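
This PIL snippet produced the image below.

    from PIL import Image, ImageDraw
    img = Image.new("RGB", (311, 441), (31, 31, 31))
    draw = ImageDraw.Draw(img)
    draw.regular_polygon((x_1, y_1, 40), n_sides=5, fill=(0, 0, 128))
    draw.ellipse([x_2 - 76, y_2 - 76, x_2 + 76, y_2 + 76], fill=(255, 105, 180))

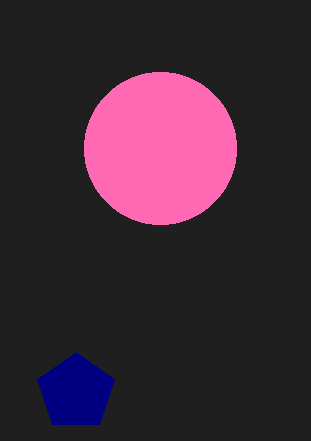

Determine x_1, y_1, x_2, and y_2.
x_1 = 76, y_1 = 392, x_2 = 160, y_2 = 148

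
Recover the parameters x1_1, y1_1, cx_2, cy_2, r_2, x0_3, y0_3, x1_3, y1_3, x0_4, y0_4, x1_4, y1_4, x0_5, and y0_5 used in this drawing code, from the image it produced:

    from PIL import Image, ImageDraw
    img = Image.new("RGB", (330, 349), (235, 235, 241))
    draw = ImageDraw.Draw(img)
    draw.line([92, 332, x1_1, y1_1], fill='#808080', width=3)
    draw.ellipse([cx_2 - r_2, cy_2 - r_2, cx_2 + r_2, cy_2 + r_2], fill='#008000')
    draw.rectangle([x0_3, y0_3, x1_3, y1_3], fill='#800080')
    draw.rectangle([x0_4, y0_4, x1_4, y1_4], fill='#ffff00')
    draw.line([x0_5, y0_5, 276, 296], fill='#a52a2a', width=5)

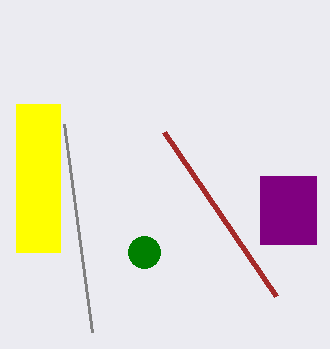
x1_1 = 64
y1_1 = 124
cx_2 = 144
cy_2 = 252
r_2 = 16
x0_3 = 260
y0_3 = 176
x1_3 = 316
y1_3 = 244
x0_4 = 16
y0_4 = 104
x1_4 = 60
y1_4 = 252
x0_5 = 164
y0_5 = 132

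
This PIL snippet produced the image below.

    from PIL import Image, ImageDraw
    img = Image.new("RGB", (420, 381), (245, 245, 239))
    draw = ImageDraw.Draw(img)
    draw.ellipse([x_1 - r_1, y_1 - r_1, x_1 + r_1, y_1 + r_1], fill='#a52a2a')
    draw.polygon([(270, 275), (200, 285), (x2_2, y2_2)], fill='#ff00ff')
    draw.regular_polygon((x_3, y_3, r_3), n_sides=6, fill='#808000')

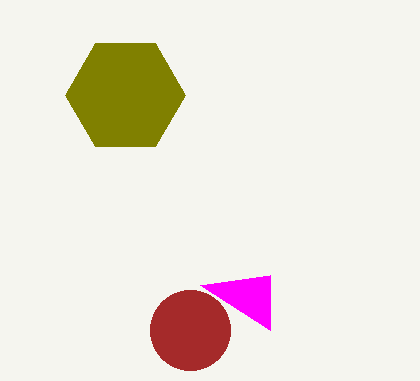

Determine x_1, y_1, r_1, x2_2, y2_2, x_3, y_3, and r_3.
x_1 = 190
y_1 = 330
r_1 = 40
x2_2 = 270
y2_2 = 330
x_3 = 125
y_3 = 95
r_3 = 60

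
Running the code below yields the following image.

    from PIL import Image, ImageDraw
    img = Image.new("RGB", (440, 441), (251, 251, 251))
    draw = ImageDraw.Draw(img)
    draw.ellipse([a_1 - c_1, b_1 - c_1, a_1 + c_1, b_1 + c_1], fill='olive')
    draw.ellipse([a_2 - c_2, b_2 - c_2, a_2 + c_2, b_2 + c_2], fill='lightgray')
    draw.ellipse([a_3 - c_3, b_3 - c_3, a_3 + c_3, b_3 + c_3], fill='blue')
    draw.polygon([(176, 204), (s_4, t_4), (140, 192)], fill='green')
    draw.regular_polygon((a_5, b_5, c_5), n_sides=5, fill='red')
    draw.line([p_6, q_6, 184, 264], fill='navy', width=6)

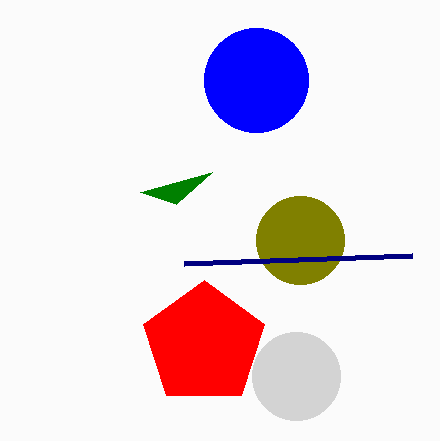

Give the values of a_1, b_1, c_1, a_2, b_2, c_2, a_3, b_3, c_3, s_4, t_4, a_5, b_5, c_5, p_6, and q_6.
a_1 = 300, b_1 = 240, c_1 = 44, a_2 = 296, b_2 = 376, c_2 = 44, a_3 = 256, b_3 = 80, c_3 = 52, s_4 = 212, t_4 = 172, a_5 = 204, b_5 = 344, c_5 = 64, p_6 = 412, q_6 = 256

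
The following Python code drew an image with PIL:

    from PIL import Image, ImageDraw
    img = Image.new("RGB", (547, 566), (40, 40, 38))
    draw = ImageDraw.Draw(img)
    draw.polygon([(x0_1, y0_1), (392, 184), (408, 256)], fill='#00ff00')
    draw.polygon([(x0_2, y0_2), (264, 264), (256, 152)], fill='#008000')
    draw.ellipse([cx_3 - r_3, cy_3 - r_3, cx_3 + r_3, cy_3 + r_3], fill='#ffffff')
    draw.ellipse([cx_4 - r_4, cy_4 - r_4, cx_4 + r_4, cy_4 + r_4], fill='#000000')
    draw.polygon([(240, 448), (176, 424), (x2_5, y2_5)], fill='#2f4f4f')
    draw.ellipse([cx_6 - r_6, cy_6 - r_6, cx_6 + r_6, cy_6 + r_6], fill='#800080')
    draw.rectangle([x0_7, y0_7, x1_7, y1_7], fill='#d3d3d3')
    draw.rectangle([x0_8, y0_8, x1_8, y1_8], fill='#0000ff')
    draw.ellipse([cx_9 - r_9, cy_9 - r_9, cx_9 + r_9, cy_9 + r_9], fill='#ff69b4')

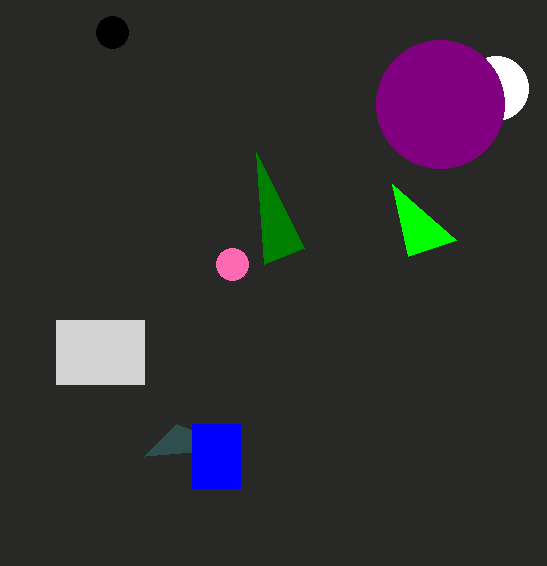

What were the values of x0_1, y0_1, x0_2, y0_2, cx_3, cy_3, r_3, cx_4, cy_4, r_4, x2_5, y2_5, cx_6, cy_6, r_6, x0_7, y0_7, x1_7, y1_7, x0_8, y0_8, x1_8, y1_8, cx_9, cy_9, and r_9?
x0_1 = 456
y0_1 = 240
x0_2 = 304
y0_2 = 248
cx_3 = 496
cy_3 = 88
r_3 = 32
cx_4 = 112
cy_4 = 32
r_4 = 16
x2_5 = 144
y2_5 = 456
cx_6 = 440
cy_6 = 104
r_6 = 64
x0_7 = 56
y0_7 = 320
x1_7 = 144
y1_7 = 384
x0_8 = 192
y0_8 = 424
x1_8 = 240
y1_8 = 488
cx_9 = 232
cy_9 = 264
r_9 = 16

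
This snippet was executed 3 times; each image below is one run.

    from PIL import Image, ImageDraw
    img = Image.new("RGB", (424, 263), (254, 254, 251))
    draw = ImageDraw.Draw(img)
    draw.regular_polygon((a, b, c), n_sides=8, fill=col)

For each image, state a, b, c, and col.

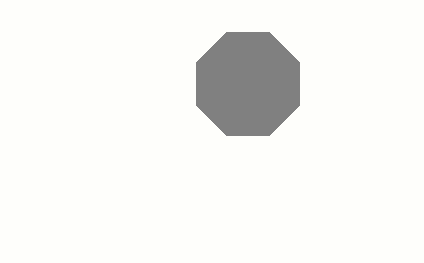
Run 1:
a = 248; b = 84; c = 56; col = 'gray'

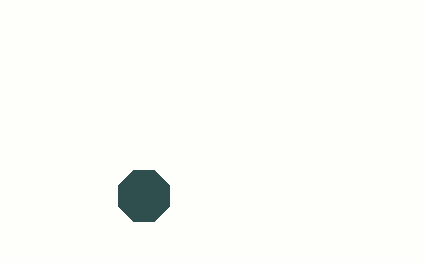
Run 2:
a = 144, b = 196, c = 28, col = 'darkslategray'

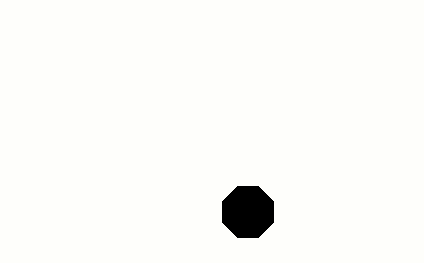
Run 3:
a = 248
b = 212
c = 28
col = 'black'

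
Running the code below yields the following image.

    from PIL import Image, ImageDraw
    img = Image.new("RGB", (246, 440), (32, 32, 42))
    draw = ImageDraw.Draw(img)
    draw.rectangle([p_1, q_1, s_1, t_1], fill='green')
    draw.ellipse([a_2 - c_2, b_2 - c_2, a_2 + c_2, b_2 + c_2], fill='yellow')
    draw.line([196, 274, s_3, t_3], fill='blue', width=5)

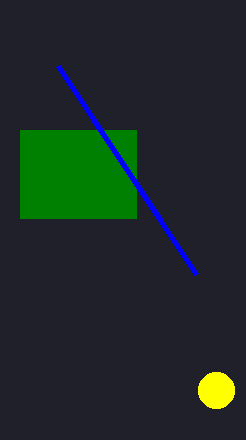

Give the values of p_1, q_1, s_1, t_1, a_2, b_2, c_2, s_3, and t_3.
p_1 = 20; q_1 = 130; s_1 = 136; t_1 = 218; a_2 = 216; b_2 = 390; c_2 = 18; s_3 = 58; t_3 = 66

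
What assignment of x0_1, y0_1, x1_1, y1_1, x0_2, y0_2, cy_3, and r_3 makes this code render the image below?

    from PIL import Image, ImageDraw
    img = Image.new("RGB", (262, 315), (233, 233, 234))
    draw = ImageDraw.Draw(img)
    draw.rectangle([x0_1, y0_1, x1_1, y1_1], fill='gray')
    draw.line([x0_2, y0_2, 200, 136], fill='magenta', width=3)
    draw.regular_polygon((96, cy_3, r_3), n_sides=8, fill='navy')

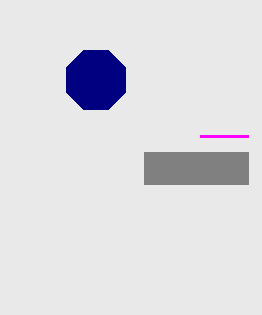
x0_1 = 144
y0_1 = 152
x1_1 = 248
y1_1 = 184
x0_2 = 248
y0_2 = 136
cy_3 = 80
r_3 = 32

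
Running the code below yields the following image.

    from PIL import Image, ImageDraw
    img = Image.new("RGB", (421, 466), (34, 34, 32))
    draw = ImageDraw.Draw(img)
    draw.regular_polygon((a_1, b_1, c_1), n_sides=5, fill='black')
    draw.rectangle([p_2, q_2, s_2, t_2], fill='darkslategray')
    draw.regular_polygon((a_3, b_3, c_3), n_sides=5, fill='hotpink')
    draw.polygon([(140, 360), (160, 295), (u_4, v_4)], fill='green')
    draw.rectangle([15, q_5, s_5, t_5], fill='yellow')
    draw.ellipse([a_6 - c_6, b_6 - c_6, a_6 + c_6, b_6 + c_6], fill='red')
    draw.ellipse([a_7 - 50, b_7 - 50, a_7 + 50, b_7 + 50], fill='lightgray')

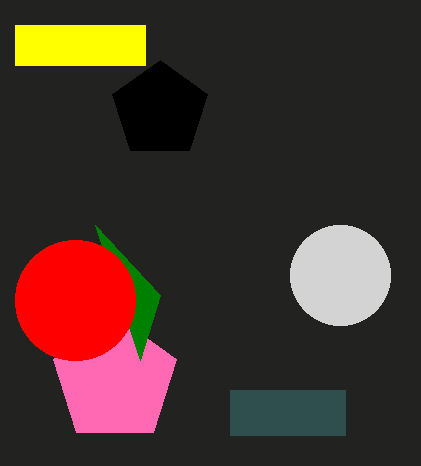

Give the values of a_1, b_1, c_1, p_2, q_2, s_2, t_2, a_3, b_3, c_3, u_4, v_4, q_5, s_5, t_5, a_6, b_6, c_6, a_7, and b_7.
a_1 = 160, b_1 = 110, c_1 = 50, p_2 = 230, q_2 = 390, s_2 = 345, t_2 = 435, a_3 = 115, b_3 = 380, c_3 = 65, u_4 = 95, v_4 = 225, q_5 = 25, s_5 = 145, t_5 = 65, a_6 = 75, b_6 = 300, c_6 = 60, a_7 = 340, b_7 = 275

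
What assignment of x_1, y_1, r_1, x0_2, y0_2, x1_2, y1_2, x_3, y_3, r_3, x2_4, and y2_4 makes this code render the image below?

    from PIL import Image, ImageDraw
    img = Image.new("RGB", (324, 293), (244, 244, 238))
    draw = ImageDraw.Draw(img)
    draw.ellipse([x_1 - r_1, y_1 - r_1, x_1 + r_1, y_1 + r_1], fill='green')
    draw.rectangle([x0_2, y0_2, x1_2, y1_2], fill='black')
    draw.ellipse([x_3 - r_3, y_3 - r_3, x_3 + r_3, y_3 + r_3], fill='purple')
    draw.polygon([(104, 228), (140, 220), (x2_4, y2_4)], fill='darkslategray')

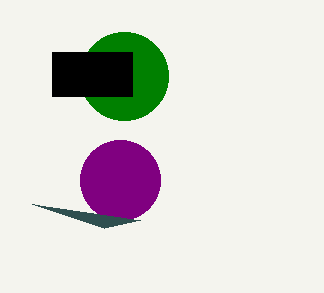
x_1 = 124
y_1 = 76
r_1 = 44
x0_2 = 52
y0_2 = 52
x1_2 = 132
y1_2 = 96
x_3 = 120
y_3 = 180
r_3 = 40
x2_4 = 32
y2_4 = 204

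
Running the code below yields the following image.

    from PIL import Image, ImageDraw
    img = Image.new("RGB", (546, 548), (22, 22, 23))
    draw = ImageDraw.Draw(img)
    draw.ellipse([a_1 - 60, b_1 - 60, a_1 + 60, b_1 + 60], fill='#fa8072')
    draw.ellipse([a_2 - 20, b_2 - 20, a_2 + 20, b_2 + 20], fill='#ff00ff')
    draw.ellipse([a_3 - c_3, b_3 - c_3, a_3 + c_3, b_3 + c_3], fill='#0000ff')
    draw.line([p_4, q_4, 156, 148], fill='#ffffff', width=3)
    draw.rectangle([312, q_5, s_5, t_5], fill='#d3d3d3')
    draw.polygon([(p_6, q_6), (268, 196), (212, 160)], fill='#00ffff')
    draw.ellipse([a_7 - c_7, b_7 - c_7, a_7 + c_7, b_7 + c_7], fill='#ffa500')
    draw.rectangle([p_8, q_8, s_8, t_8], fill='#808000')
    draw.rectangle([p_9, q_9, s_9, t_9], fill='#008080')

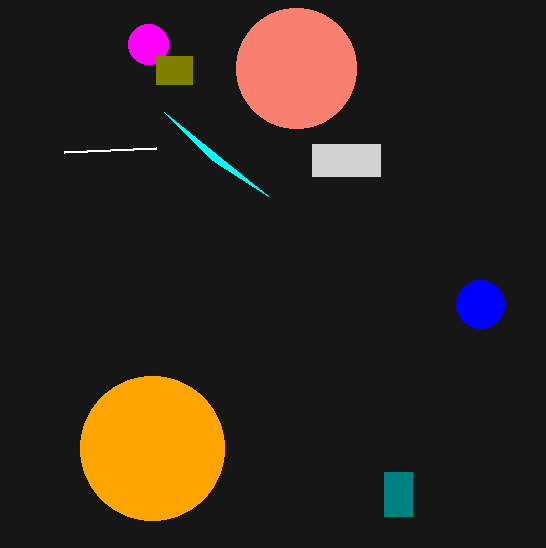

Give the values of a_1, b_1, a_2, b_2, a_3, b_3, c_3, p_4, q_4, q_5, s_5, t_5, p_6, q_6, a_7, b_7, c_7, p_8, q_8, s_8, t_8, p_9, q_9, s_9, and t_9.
a_1 = 296; b_1 = 68; a_2 = 148; b_2 = 44; a_3 = 480; b_3 = 304; c_3 = 24; p_4 = 64; q_4 = 152; q_5 = 144; s_5 = 380; t_5 = 176; p_6 = 164; q_6 = 112; a_7 = 152; b_7 = 448; c_7 = 72; p_8 = 156; q_8 = 56; s_8 = 192; t_8 = 84; p_9 = 384; q_9 = 472; s_9 = 412; t_9 = 516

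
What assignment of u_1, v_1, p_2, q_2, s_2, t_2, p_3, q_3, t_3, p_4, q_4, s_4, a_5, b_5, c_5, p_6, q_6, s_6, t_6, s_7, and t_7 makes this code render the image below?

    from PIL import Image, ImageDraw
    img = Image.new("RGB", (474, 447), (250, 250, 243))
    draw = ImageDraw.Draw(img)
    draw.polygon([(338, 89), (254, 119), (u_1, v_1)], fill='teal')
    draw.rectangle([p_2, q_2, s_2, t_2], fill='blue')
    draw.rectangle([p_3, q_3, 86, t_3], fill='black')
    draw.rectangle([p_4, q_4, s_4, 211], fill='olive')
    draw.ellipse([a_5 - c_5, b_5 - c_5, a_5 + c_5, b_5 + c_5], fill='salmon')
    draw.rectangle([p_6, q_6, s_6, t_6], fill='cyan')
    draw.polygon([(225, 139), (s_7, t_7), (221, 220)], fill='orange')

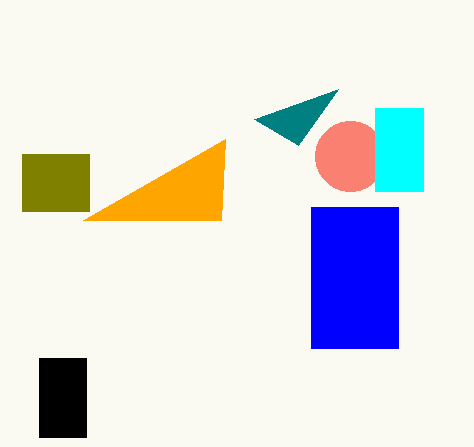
u_1 = 298, v_1 = 145, p_2 = 311, q_2 = 207, s_2 = 398, t_2 = 348, p_3 = 39, q_3 = 358, t_3 = 437, p_4 = 22, q_4 = 154, s_4 = 89, a_5 = 350, b_5 = 156, c_5 = 35, p_6 = 375, q_6 = 108, s_6 = 423, t_6 = 191, s_7 = 83, t_7 = 220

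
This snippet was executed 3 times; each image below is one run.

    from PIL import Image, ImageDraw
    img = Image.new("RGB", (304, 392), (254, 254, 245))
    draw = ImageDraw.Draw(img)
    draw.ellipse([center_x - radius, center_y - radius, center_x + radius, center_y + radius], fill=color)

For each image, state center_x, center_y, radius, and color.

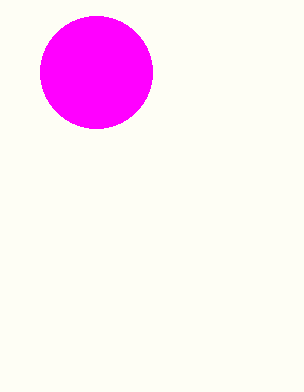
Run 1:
center_x = 96; center_y = 72; radius = 56; color = 'magenta'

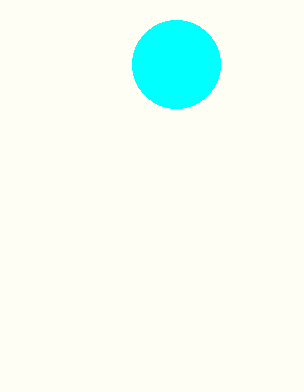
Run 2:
center_x = 176, center_y = 64, radius = 44, color = 'cyan'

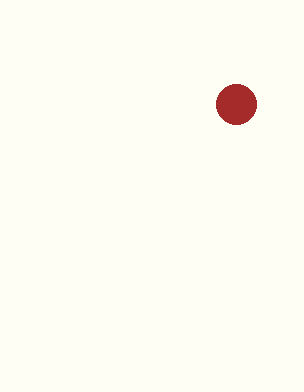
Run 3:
center_x = 236; center_y = 104; radius = 20; color = 'brown'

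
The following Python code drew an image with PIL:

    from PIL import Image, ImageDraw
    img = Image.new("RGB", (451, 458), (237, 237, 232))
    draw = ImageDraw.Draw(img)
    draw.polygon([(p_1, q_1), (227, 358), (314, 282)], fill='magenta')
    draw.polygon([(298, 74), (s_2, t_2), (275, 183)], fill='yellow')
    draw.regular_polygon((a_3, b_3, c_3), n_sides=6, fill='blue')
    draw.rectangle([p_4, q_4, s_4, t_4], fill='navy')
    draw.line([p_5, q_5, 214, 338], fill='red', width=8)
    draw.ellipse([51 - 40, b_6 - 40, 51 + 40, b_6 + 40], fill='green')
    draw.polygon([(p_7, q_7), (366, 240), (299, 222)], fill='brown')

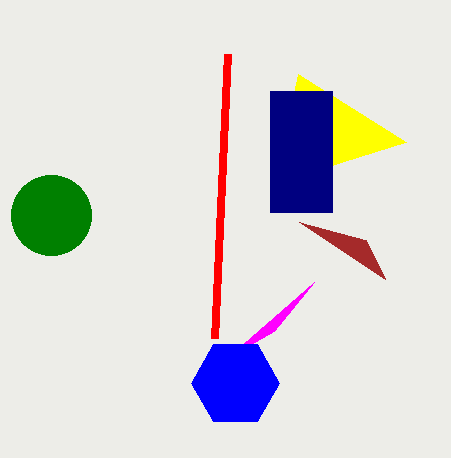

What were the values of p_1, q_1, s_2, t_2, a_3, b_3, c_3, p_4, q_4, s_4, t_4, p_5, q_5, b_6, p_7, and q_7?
p_1 = 274, q_1 = 331, s_2 = 406, t_2 = 142, a_3 = 235, b_3 = 383, c_3 = 44, p_4 = 270, q_4 = 91, s_4 = 332, t_4 = 212, p_5 = 227, q_5 = 54, b_6 = 215, p_7 = 385, q_7 = 279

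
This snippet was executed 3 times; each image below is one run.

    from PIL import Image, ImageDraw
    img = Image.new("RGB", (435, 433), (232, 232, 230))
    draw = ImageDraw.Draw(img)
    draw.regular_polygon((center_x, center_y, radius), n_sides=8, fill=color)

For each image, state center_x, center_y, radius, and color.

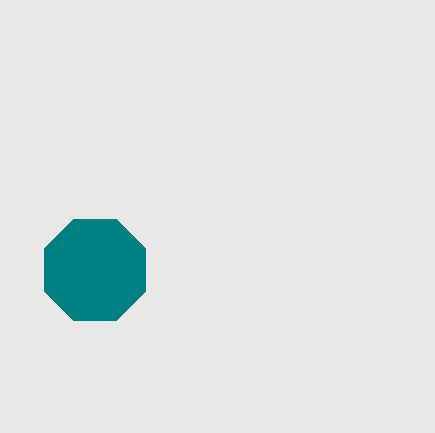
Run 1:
center_x = 95
center_y = 270
radius = 55
color = 'teal'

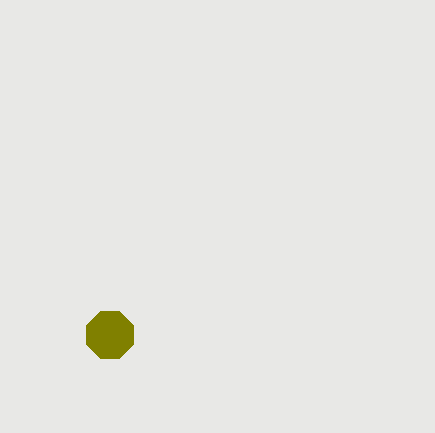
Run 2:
center_x = 110, center_y = 335, radius = 25, color = 'olive'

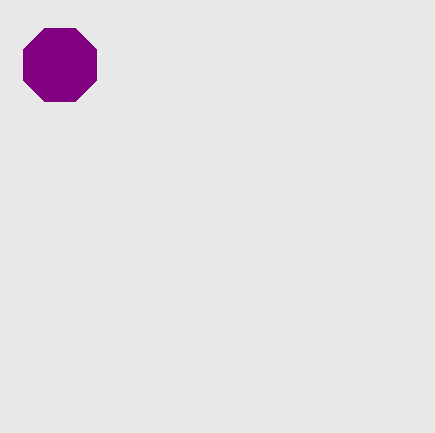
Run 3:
center_x = 60, center_y = 65, radius = 40, color = 'purple'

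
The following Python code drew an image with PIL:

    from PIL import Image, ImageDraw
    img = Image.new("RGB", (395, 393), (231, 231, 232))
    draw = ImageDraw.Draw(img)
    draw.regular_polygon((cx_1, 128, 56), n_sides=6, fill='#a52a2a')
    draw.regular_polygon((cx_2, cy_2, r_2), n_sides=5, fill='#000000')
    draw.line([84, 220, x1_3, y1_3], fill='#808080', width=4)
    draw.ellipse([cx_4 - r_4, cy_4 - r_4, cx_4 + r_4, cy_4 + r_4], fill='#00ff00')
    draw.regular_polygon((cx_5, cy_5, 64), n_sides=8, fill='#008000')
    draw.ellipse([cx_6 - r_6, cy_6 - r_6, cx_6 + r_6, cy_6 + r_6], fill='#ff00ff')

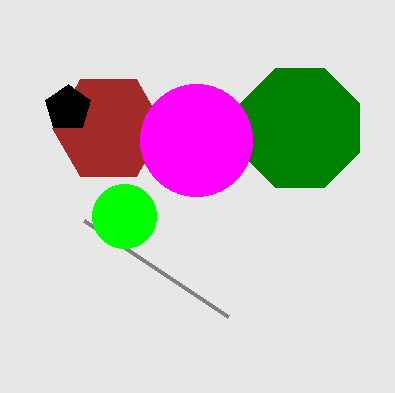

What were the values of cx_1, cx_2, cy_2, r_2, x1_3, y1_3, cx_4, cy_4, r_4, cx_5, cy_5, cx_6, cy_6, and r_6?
cx_1 = 108, cx_2 = 68, cy_2 = 108, r_2 = 24, x1_3 = 228, y1_3 = 316, cx_4 = 124, cy_4 = 216, r_4 = 32, cx_5 = 300, cy_5 = 128, cx_6 = 196, cy_6 = 140, r_6 = 56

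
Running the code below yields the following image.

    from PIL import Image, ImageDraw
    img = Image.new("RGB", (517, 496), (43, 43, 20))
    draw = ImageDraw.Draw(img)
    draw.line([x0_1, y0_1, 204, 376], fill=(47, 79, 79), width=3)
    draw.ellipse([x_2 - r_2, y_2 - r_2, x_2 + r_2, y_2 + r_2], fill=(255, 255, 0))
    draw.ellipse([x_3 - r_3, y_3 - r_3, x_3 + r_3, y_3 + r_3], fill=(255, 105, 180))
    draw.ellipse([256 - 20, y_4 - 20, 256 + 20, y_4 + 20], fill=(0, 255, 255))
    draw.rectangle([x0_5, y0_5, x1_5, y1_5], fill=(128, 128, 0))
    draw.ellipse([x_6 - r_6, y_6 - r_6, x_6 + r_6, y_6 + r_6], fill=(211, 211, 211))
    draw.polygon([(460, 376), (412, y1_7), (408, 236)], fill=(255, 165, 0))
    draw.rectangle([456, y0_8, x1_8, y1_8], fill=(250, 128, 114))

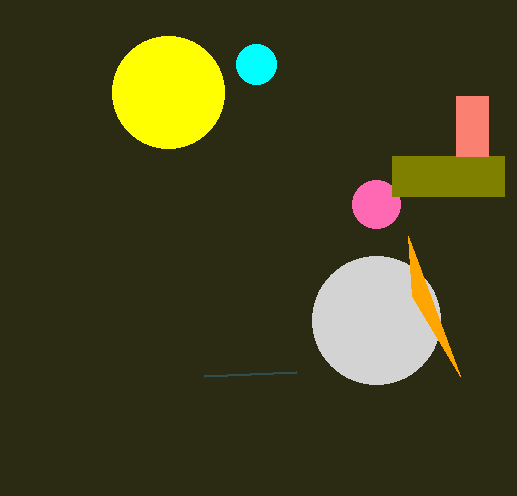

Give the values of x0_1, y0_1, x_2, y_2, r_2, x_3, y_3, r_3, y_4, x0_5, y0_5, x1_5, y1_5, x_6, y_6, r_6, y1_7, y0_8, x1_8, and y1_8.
x0_1 = 296, y0_1 = 372, x_2 = 168, y_2 = 92, r_2 = 56, x_3 = 376, y_3 = 204, r_3 = 24, y_4 = 64, x0_5 = 392, y0_5 = 156, x1_5 = 504, y1_5 = 196, x_6 = 376, y_6 = 320, r_6 = 64, y1_7 = 296, y0_8 = 96, x1_8 = 488, y1_8 = 156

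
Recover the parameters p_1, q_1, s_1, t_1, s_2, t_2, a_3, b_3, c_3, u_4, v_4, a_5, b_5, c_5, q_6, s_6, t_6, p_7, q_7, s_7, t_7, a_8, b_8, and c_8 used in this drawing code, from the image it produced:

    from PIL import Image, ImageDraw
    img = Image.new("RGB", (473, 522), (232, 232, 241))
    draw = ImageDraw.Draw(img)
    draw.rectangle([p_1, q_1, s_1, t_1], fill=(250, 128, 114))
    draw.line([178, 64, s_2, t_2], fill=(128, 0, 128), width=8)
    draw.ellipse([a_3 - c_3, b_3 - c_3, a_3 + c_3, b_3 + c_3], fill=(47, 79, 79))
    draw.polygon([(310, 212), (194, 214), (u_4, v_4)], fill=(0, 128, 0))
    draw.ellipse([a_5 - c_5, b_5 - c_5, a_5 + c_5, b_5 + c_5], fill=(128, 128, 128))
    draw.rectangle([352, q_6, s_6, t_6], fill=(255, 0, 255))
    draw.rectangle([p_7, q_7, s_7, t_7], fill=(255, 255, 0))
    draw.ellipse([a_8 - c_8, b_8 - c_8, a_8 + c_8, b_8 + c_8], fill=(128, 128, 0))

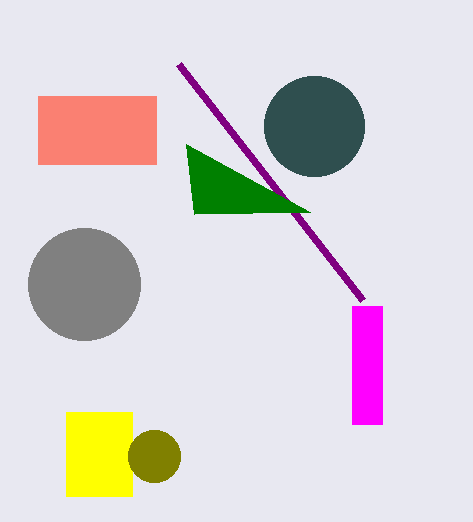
p_1 = 38, q_1 = 96, s_1 = 156, t_1 = 164, s_2 = 362, t_2 = 300, a_3 = 314, b_3 = 126, c_3 = 50, u_4 = 186, v_4 = 144, a_5 = 84, b_5 = 284, c_5 = 56, q_6 = 306, s_6 = 382, t_6 = 424, p_7 = 66, q_7 = 412, s_7 = 132, t_7 = 496, a_8 = 154, b_8 = 456, c_8 = 26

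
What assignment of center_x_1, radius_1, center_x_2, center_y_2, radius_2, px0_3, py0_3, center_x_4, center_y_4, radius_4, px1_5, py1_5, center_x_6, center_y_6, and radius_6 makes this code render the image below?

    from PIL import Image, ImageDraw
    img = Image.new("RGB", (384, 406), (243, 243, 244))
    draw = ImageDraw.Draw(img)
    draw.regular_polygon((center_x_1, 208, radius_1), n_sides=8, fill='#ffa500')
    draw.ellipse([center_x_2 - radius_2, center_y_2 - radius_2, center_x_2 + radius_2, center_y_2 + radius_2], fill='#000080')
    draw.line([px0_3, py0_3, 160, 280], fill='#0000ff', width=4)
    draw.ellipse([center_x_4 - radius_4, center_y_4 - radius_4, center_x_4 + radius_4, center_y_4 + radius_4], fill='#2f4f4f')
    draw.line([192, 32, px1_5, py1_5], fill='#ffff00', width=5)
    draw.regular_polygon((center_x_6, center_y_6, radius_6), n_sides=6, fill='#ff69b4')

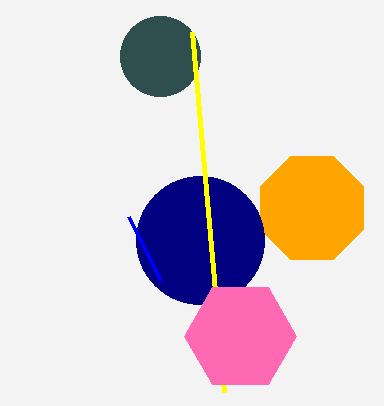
center_x_1 = 312; radius_1 = 56; center_x_2 = 200; center_y_2 = 240; radius_2 = 64; px0_3 = 128; py0_3 = 216; center_x_4 = 160; center_y_4 = 56; radius_4 = 40; px1_5 = 224; py1_5 = 392; center_x_6 = 240; center_y_6 = 336; radius_6 = 56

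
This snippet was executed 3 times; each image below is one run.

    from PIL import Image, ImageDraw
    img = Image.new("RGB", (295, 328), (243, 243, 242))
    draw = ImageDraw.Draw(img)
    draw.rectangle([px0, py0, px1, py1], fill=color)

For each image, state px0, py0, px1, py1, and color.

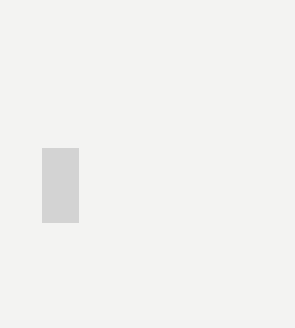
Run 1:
px0 = 42, py0 = 148, px1 = 78, py1 = 222, color = 'lightgray'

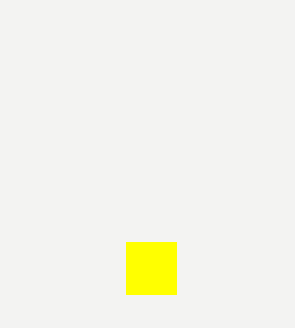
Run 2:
px0 = 126
py0 = 242
px1 = 176
py1 = 294
color = 'yellow'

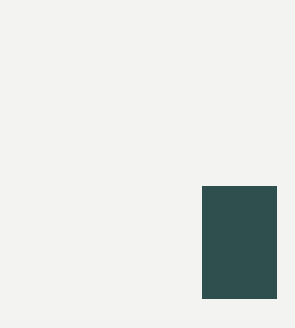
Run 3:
px0 = 202
py0 = 186
px1 = 276
py1 = 298
color = 'darkslategray'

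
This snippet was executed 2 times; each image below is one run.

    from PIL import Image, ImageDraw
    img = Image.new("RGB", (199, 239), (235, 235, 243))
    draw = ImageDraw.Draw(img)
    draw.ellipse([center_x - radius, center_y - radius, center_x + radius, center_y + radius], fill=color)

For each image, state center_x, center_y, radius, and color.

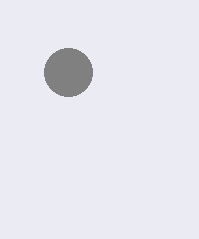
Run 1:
center_x = 68, center_y = 72, radius = 24, color = 'gray'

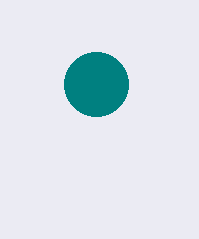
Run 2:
center_x = 96, center_y = 84, radius = 32, color = 'teal'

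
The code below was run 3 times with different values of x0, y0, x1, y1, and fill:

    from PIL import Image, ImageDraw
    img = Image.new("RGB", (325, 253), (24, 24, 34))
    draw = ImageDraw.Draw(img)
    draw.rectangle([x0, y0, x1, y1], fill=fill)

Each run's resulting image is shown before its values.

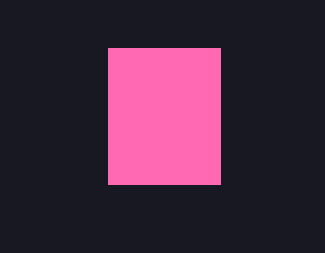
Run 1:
x0 = 108
y0 = 48
x1 = 220
y1 = 184
fill = 'hotpink'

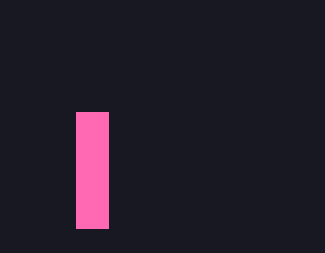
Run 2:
x0 = 76
y0 = 112
x1 = 108
y1 = 228
fill = 'hotpink'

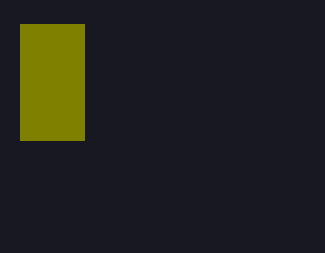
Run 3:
x0 = 20, y0 = 24, x1 = 84, y1 = 140, fill = 'olive'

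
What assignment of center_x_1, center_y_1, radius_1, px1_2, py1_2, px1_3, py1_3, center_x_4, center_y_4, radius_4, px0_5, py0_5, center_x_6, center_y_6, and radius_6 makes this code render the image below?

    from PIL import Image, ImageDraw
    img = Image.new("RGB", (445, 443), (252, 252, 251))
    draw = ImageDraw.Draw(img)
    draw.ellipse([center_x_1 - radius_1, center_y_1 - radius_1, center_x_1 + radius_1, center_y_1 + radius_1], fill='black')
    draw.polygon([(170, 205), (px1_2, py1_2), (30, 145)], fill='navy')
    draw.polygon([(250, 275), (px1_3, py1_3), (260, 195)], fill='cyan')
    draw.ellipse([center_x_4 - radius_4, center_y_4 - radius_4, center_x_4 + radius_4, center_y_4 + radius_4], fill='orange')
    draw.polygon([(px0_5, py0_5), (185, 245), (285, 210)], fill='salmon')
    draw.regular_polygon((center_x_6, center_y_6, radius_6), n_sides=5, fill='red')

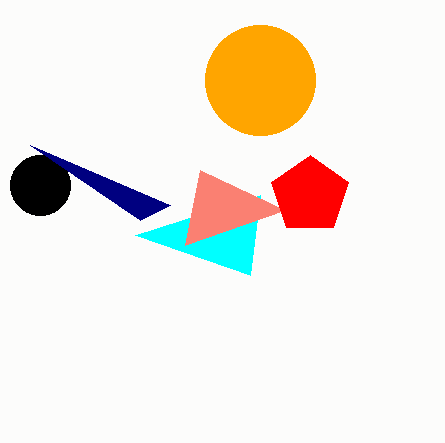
center_x_1 = 40
center_y_1 = 185
radius_1 = 30
px1_2 = 140
py1_2 = 220
px1_3 = 135
py1_3 = 235
center_x_4 = 260
center_y_4 = 80
radius_4 = 55
px0_5 = 200
py0_5 = 170
center_x_6 = 310
center_y_6 = 195
radius_6 = 40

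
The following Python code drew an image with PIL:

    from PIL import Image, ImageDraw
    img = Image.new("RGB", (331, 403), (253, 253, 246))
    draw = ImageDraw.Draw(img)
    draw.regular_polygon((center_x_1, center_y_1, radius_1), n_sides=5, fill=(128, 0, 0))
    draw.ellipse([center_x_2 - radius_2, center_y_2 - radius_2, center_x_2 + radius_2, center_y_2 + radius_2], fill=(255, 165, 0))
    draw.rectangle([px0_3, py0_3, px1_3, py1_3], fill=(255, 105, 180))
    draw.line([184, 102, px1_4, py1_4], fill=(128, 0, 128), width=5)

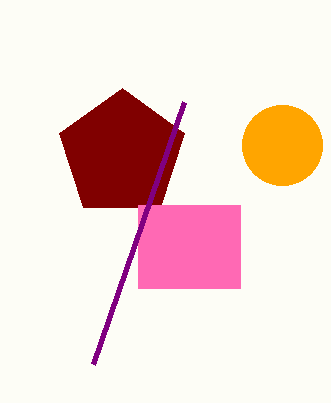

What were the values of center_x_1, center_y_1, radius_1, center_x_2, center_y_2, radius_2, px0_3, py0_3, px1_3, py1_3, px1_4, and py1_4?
center_x_1 = 122; center_y_1 = 154; radius_1 = 66; center_x_2 = 282; center_y_2 = 145; radius_2 = 40; px0_3 = 138; py0_3 = 205; px1_3 = 240; py1_3 = 288; px1_4 = 93; py1_4 = 364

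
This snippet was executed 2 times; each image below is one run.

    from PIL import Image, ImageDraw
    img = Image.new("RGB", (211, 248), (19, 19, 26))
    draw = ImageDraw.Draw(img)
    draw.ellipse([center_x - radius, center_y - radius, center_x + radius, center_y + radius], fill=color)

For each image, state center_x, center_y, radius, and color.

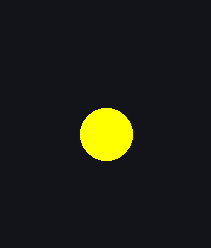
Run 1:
center_x = 106, center_y = 134, radius = 26, color = 'yellow'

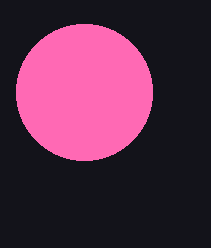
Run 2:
center_x = 84, center_y = 92, radius = 68, color = 'hotpink'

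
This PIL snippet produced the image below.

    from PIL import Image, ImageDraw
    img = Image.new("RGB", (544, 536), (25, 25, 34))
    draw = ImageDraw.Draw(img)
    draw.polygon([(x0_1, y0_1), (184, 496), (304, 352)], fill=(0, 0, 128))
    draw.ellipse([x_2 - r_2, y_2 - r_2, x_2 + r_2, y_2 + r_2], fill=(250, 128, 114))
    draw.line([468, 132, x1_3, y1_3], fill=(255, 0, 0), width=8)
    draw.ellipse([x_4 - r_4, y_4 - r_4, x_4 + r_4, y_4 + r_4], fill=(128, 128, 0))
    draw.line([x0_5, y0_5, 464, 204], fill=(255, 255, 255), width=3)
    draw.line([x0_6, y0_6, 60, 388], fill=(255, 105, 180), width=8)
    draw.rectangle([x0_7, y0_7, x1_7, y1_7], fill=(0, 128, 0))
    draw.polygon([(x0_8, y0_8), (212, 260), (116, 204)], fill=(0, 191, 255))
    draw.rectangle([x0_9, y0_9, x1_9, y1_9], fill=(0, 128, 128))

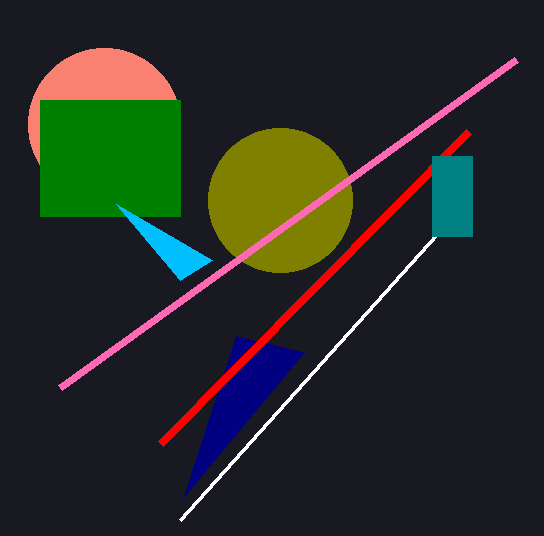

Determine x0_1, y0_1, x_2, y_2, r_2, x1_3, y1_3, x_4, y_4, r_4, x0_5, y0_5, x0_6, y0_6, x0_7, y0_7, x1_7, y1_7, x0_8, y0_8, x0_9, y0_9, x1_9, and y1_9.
x0_1 = 236; y0_1 = 336; x_2 = 104; y_2 = 124; r_2 = 76; x1_3 = 160; y1_3 = 444; x_4 = 280; y_4 = 200; r_4 = 72; x0_5 = 180; y0_5 = 520; x0_6 = 516; y0_6 = 60; x0_7 = 40; y0_7 = 100; x1_7 = 180; y1_7 = 216; x0_8 = 180; y0_8 = 280; x0_9 = 432; y0_9 = 156; x1_9 = 472; y1_9 = 236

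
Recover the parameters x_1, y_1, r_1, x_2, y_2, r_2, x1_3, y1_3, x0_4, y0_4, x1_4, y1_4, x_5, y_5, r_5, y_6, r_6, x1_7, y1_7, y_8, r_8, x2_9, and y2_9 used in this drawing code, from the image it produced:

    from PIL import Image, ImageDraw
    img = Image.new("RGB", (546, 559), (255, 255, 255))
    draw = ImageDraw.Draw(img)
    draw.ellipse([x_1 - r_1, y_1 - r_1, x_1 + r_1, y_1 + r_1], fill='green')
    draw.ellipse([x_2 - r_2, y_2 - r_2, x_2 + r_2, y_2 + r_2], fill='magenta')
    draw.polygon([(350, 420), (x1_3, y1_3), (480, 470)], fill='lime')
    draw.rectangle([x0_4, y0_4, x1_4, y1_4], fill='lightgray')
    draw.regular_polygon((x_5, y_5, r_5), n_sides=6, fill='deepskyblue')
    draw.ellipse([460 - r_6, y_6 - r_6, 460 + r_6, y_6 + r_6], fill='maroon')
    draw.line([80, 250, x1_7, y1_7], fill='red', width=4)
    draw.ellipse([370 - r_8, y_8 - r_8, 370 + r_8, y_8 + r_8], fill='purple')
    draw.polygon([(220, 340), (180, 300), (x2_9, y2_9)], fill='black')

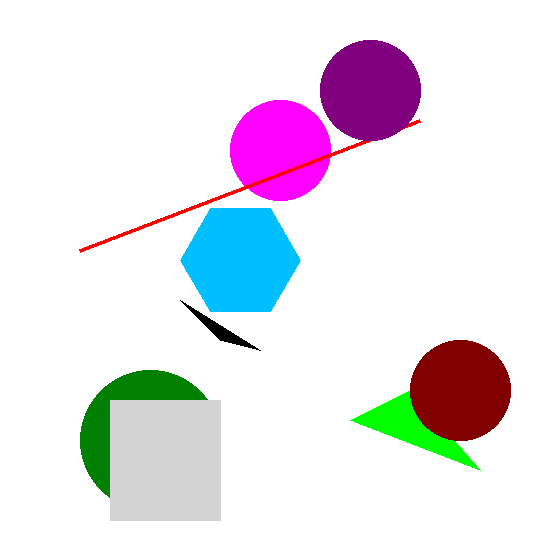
x_1 = 150
y_1 = 440
r_1 = 70
x_2 = 280
y_2 = 150
r_2 = 50
x1_3 = 410
y1_3 = 390
x0_4 = 110
y0_4 = 400
x1_4 = 220
y1_4 = 520
x_5 = 240
y_5 = 260
r_5 = 60
y_6 = 390
r_6 = 50
x1_7 = 420
y1_7 = 120
y_8 = 90
r_8 = 50
x2_9 = 260
y2_9 = 350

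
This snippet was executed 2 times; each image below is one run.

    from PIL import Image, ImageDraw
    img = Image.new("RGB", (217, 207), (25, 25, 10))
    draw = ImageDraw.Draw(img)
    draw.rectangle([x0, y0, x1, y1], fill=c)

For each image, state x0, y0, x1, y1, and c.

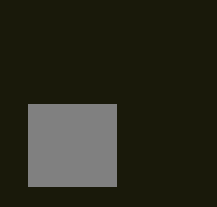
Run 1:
x0 = 28
y0 = 104
x1 = 116
y1 = 186
c = 'gray'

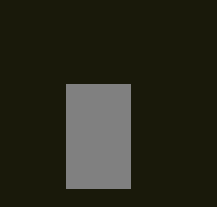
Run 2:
x0 = 66; y0 = 84; x1 = 130; y1 = 188; c = 'gray'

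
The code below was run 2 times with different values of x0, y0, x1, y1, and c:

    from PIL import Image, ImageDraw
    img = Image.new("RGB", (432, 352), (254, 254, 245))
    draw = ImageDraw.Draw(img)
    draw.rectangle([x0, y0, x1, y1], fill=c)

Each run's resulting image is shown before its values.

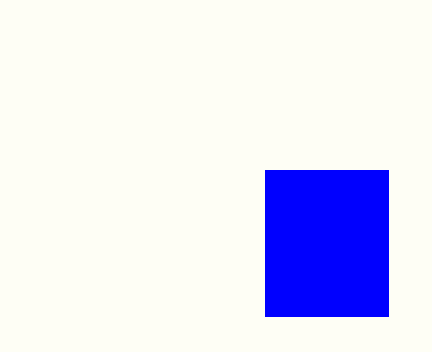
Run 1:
x0 = 265
y0 = 170
x1 = 388
y1 = 316
c = 'blue'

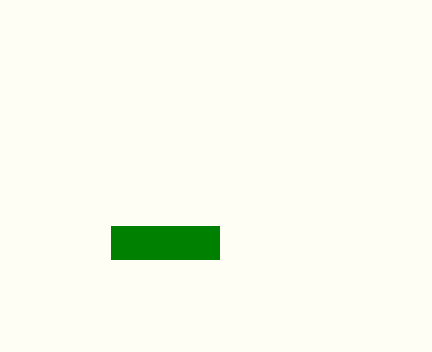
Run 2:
x0 = 111, y0 = 226, x1 = 219, y1 = 259, c = 'green'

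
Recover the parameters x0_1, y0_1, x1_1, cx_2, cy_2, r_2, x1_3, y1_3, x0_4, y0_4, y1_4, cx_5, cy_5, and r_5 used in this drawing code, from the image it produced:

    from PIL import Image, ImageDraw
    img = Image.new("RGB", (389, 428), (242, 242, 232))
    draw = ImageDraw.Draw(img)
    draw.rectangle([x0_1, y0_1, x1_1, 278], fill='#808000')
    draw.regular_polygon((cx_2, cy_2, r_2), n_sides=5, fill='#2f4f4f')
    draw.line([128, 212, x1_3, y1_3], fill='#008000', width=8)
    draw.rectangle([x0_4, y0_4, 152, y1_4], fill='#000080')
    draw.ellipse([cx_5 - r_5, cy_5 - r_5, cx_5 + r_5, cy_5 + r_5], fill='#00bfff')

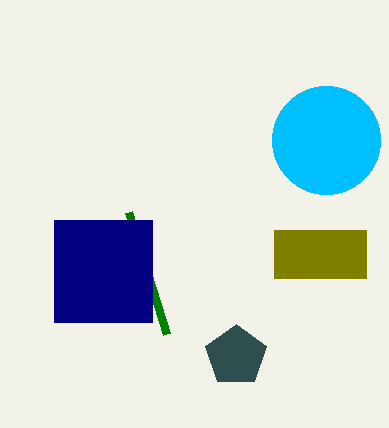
x0_1 = 274; y0_1 = 230; x1_1 = 366; cx_2 = 236; cy_2 = 356; r_2 = 32; x1_3 = 166; y1_3 = 334; x0_4 = 54; y0_4 = 220; y1_4 = 322; cx_5 = 326; cy_5 = 140; r_5 = 54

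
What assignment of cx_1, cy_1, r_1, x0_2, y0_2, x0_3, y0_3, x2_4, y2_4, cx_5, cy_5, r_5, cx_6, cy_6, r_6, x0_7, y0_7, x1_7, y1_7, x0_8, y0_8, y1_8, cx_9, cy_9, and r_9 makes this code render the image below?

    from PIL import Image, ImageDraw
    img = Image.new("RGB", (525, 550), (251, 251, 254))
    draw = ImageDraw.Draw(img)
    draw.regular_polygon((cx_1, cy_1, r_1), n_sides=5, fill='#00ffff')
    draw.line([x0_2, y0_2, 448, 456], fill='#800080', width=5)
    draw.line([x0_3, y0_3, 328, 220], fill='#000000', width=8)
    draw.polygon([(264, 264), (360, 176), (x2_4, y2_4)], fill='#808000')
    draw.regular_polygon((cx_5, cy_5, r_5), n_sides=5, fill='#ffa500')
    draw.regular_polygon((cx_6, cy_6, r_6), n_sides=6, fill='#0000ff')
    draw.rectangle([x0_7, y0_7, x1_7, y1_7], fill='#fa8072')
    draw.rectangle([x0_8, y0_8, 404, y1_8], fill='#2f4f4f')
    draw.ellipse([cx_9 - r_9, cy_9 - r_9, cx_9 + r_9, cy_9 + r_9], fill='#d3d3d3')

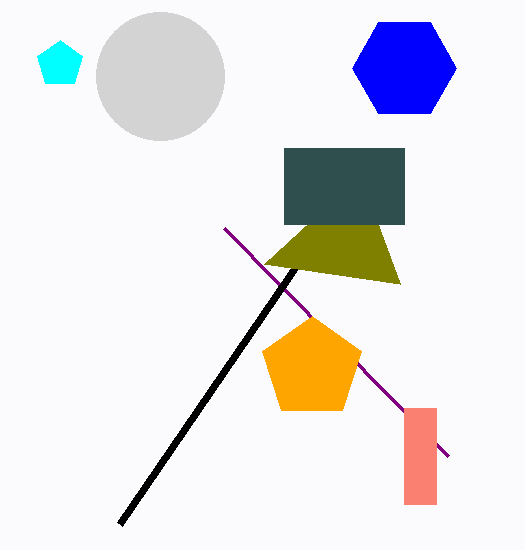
cx_1 = 60, cy_1 = 64, r_1 = 24, x0_2 = 224, y0_2 = 228, x0_3 = 120, y0_3 = 524, x2_4 = 400, y2_4 = 284, cx_5 = 312, cy_5 = 368, r_5 = 52, cx_6 = 404, cy_6 = 68, r_6 = 52, x0_7 = 404, y0_7 = 408, x1_7 = 436, y1_7 = 504, x0_8 = 284, y0_8 = 148, y1_8 = 224, cx_9 = 160, cy_9 = 76, r_9 = 64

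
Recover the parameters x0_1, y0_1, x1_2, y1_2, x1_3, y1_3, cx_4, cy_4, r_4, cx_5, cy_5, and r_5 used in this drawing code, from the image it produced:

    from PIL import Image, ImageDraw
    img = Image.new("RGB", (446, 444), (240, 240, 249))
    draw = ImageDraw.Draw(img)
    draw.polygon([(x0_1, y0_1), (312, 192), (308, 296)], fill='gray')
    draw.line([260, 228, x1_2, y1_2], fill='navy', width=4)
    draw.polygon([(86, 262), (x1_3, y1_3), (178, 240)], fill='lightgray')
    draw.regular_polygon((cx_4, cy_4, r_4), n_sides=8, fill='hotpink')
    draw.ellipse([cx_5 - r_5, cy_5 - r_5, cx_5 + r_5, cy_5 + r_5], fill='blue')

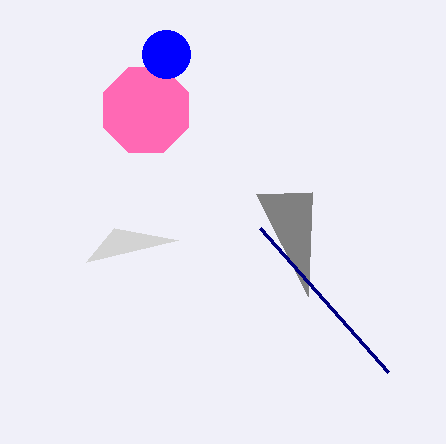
x0_1 = 256; y0_1 = 194; x1_2 = 388; y1_2 = 372; x1_3 = 114; y1_3 = 228; cx_4 = 146; cy_4 = 110; r_4 = 46; cx_5 = 166; cy_5 = 54; r_5 = 24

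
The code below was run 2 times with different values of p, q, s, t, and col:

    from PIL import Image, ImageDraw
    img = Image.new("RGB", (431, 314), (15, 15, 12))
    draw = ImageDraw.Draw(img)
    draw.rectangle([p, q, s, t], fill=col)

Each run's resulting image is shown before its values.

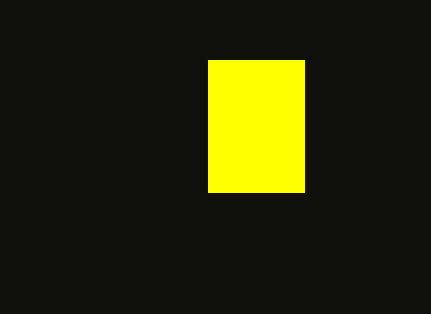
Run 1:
p = 208; q = 60; s = 304; t = 192; col = 'yellow'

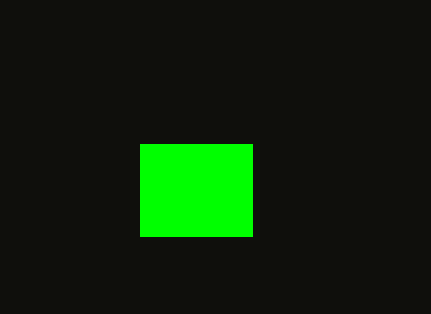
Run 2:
p = 140; q = 144; s = 252; t = 236; col = 'lime'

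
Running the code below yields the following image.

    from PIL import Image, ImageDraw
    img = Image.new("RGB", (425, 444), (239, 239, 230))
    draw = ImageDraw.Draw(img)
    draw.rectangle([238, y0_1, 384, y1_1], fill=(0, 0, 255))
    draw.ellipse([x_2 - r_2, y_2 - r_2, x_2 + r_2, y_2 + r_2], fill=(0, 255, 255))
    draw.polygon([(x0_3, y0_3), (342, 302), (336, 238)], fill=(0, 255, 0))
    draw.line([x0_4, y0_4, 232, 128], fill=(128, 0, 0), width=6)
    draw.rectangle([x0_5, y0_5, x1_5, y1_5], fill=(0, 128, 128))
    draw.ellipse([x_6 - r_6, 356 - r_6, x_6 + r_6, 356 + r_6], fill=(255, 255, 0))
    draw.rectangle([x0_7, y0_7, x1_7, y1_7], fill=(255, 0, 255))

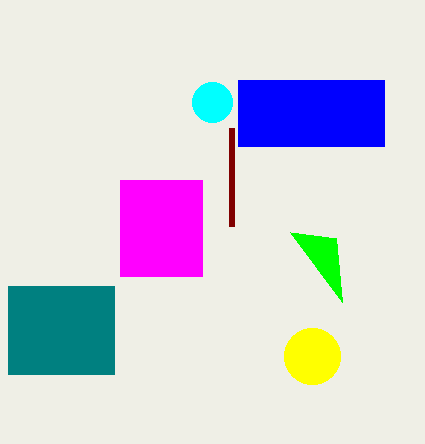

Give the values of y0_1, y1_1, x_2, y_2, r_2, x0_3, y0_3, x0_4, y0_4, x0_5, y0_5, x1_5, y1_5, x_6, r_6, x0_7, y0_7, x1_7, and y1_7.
y0_1 = 80; y1_1 = 146; x_2 = 212; y_2 = 102; r_2 = 20; x0_3 = 290; y0_3 = 232; x0_4 = 232; y0_4 = 226; x0_5 = 8; y0_5 = 286; x1_5 = 114; y1_5 = 374; x_6 = 312; r_6 = 28; x0_7 = 120; y0_7 = 180; x1_7 = 202; y1_7 = 276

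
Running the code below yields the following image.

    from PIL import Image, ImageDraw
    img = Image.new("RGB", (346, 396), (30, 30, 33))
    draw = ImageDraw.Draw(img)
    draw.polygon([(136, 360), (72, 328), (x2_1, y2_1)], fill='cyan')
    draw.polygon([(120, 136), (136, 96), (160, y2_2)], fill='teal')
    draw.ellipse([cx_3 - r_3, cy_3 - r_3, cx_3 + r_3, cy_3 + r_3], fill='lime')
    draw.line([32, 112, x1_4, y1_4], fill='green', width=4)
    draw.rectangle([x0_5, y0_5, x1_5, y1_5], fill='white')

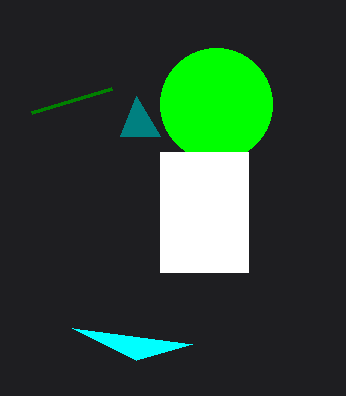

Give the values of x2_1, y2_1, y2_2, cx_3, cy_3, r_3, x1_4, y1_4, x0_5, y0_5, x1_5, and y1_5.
x2_1 = 192, y2_1 = 344, y2_2 = 136, cx_3 = 216, cy_3 = 104, r_3 = 56, x1_4 = 112, y1_4 = 88, x0_5 = 160, y0_5 = 152, x1_5 = 248, y1_5 = 272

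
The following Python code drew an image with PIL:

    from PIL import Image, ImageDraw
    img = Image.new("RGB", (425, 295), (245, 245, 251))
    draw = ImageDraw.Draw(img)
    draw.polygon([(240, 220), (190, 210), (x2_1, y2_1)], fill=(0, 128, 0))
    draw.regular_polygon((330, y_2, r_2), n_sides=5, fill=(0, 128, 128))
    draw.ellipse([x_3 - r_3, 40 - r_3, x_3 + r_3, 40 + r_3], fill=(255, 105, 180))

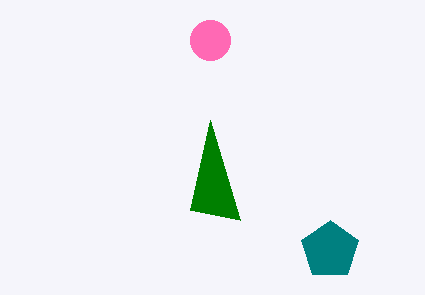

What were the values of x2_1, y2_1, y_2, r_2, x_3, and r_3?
x2_1 = 210; y2_1 = 120; y_2 = 250; r_2 = 30; x_3 = 210; r_3 = 20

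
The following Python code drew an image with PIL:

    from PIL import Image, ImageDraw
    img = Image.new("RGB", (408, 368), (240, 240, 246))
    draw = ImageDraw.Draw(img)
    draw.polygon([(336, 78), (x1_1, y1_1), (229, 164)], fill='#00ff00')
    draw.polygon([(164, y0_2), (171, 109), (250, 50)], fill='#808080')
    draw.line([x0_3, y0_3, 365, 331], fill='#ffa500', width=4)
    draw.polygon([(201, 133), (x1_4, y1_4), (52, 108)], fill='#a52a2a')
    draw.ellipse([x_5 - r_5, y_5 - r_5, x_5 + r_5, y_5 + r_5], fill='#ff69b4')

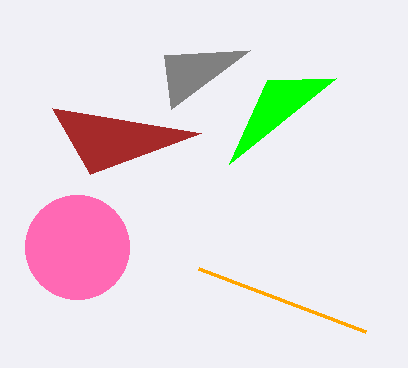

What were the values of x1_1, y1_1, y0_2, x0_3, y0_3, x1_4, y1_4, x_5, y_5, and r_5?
x1_1 = 267, y1_1 = 80, y0_2 = 55, x0_3 = 198, y0_3 = 268, x1_4 = 90, y1_4 = 174, x_5 = 77, y_5 = 247, r_5 = 52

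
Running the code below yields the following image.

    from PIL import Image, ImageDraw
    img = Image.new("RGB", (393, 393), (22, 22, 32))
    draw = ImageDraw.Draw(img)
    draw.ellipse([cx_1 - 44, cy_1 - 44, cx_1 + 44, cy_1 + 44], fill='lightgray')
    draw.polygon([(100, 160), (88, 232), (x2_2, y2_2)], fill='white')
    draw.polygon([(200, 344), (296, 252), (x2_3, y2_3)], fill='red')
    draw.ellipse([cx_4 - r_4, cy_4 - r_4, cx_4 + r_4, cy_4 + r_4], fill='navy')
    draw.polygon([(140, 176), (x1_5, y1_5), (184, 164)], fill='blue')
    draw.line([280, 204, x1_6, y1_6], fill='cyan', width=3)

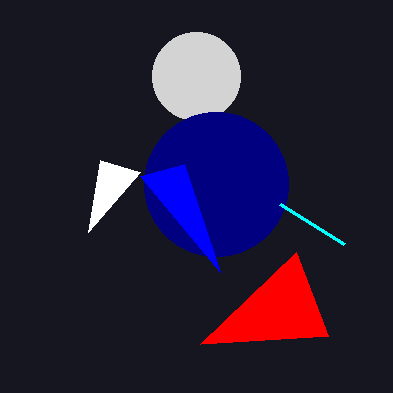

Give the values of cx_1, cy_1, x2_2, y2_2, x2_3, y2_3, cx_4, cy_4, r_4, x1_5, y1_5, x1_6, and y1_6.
cx_1 = 196; cy_1 = 76; x2_2 = 140; y2_2 = 172; x2_3 = 328; y2_3 = 336; cx_4 = 216; cy_4 = 184; r_4 = 72; x1_5 = 220; y1_5 = 272; x1_6 = 344; y1_6 = 244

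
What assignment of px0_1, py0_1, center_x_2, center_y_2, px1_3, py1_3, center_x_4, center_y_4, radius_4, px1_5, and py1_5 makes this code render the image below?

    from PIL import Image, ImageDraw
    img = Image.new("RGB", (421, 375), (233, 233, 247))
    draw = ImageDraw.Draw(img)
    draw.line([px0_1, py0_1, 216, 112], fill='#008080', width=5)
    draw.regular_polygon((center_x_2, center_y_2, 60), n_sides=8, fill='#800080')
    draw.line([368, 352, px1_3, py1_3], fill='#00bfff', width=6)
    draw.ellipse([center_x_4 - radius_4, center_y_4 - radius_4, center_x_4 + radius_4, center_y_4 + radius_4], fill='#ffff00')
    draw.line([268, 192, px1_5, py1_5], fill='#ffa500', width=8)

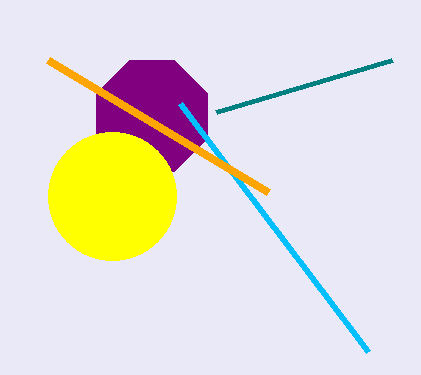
px0_1 = 392
py0_1 = 60
center_x_2 = 152
center_y_2 = 116
px1_3 = 180
py1_3 = 104
center_x_4 = 112
center_y_4 = 196
radius_4 = 64
px1_5 = 48
py1_5 = 60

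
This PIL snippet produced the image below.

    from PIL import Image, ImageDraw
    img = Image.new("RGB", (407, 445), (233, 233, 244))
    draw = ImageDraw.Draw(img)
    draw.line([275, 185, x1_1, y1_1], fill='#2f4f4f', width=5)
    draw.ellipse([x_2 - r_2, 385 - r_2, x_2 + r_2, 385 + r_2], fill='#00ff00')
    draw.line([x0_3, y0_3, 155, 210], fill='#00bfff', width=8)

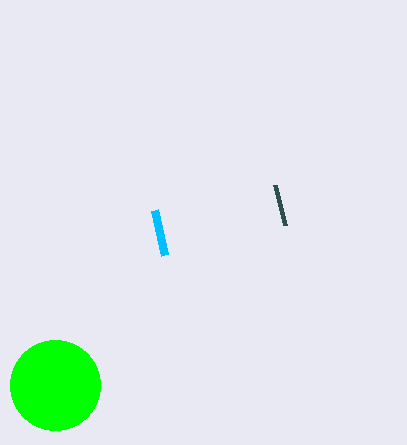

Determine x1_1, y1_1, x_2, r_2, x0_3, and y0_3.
x1_1 = 285, y1_1 = 225, x_2 = 55, r_2 = 45, x0_3 = 165, y0_3 = 255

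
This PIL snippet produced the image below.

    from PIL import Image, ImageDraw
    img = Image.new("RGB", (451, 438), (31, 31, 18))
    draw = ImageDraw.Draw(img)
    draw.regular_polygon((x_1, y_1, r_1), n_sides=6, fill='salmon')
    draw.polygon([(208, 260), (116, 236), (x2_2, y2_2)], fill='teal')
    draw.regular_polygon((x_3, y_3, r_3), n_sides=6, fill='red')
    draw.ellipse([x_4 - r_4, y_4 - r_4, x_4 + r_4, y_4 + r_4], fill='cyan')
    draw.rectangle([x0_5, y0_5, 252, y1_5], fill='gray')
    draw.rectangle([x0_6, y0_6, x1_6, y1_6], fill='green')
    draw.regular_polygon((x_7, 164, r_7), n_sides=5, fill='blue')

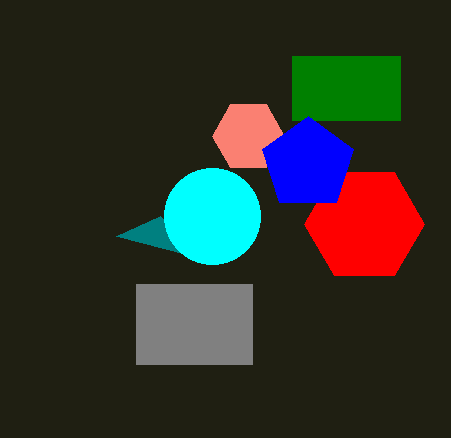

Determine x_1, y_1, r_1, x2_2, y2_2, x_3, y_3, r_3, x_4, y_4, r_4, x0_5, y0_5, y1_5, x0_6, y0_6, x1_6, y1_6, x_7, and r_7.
x_1 = 248
y_1 = 136
r_1 = 36
x2_2 = 160
y2_2 = 216
x_3 = 364
y_3 = 224
r_3 = 60
x_4 = 212
y_4 = 216
r_4 = 48
x0_5 = 136
y0_5 = 284
y1_5 = 364
x0_6 = 292
y0_6 = 56
x1_6 = 400
y1_6 = 120
x_7 = 308
r_7 = 48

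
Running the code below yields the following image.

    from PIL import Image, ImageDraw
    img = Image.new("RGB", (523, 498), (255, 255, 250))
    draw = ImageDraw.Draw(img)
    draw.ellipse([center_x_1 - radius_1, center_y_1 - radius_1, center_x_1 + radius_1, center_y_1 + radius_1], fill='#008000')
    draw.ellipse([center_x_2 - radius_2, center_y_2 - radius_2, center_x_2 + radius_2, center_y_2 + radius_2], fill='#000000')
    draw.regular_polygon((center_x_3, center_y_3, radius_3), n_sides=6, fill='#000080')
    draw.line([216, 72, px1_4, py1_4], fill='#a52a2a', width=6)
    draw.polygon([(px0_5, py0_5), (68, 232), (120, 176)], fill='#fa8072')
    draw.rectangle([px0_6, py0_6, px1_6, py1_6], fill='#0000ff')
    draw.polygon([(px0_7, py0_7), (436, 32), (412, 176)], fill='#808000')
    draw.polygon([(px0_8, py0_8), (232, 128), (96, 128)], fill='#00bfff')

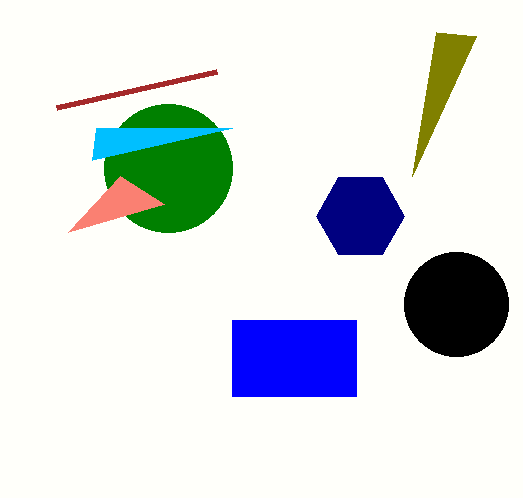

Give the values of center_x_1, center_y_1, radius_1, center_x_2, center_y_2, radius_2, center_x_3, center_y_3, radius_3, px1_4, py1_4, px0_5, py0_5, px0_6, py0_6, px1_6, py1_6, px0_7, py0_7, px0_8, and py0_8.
center_x_1 = 168; center_y_1 = 168; radius_1 = 64; center_x_2 = 456; center_y_2 = 304; radius_2 = 52; center_x_3 = 360; center_y_3 = 216; radius_3 = 44; px1_4 = 56; py1_4 = 108; px0_5 = 164; py0_5 = 204; px0_6 = 232; py0_6 = 320; px1_6 = 356; py1_6 = 396; px0_7 = 476; py0_7 = 36; px0_8 = 92; py0_8 = 160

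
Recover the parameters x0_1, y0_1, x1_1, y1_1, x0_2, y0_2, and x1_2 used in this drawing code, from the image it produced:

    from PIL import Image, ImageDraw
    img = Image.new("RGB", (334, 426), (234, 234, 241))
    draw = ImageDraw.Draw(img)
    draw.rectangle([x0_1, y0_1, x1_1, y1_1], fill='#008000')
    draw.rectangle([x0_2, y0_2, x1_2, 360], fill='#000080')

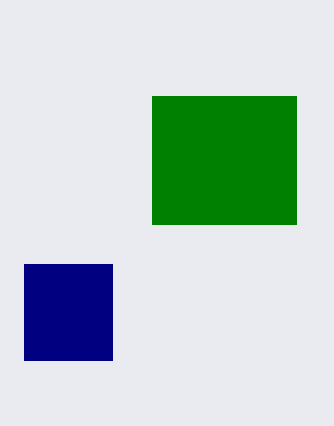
x0_1 = 152; y0_1 = 96; x1_1 = 296; y1_1 = 224; x0_2 = 24; y0_2 = 264; x1_2 = 112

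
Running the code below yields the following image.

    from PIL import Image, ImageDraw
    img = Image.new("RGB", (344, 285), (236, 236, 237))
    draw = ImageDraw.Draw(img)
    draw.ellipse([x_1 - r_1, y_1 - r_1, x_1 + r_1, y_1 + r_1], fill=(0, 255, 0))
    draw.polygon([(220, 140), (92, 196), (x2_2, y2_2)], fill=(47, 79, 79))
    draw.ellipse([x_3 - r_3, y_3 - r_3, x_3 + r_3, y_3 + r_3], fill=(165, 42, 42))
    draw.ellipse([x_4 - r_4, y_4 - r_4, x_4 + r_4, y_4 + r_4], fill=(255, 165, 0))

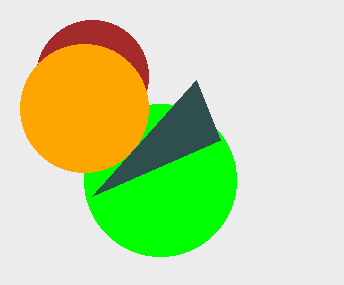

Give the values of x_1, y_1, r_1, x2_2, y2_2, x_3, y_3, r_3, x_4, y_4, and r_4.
x_1 = 160; y_1 = 180; r_1 = 76; x2_2 = 196; y2_2 = 80; x_3 = 92; y_3 = 76; r_3 = 56; x_4 = 84; y_4 = 108; r_4 = 64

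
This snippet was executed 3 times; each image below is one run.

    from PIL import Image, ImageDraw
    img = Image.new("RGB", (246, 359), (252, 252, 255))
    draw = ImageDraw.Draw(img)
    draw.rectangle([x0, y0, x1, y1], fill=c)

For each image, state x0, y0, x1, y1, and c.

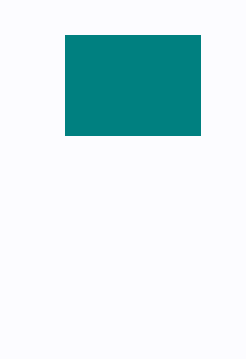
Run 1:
x0 = 65
y0 = 35
x1 = 200
y1 = 135
c = 'teal'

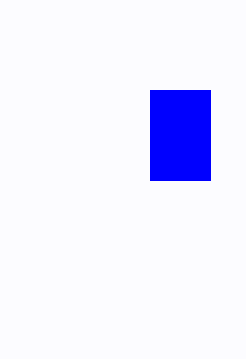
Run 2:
x0 = 150; y0 = 90; x1 = 210; y1 = 180; c = 'blue'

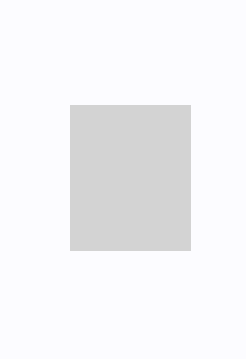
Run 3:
x0 = 70, y0 = 105, x1 = 190, y1 = 250, c = 'lightgray'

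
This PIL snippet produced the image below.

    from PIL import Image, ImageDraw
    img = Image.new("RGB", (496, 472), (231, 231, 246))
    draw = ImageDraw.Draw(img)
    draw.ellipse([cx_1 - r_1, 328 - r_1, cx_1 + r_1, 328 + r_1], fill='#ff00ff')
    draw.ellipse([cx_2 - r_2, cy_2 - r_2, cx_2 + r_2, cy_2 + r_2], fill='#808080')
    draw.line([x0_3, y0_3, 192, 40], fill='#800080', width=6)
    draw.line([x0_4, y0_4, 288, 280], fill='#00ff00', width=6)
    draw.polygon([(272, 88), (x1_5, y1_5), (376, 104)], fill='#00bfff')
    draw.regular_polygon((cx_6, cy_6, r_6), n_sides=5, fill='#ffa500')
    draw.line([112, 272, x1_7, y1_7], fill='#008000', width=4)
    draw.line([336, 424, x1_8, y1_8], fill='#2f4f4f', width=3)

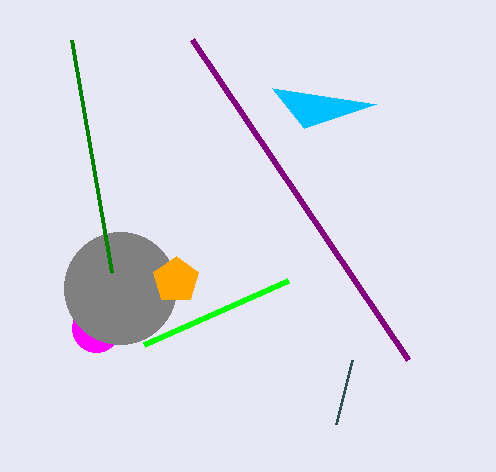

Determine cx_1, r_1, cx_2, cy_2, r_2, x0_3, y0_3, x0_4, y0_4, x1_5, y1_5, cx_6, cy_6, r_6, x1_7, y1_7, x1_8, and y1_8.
cx_1 = 96; r_1 = 24; cx_2 = 120; cy_2 = 288; r_2 = 56; x0_3 = 408; y0_3 = 360; x0_4 = 144; y0_4 = 344; x1_5 = 304; y1_5 = 128; cx_6 = 176; cy_6 = 280; r_6 = 24; x1_7 = 72; y1_7 = 40; x1_8 = 352; y1_8 = 360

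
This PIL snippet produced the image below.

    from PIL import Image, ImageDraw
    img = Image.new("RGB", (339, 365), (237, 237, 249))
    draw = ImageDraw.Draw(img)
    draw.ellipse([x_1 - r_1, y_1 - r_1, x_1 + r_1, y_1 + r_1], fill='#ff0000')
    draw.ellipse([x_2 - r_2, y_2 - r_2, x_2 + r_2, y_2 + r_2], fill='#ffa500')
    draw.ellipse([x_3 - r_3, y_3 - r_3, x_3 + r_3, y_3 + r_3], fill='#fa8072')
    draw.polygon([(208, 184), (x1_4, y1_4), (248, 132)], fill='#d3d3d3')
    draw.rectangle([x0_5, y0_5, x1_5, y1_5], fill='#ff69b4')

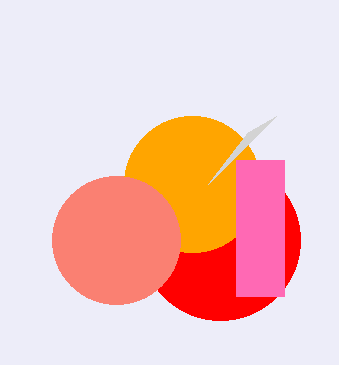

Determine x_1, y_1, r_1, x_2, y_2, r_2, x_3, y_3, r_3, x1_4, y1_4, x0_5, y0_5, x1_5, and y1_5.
x_1 = 220; y_1 = 240; r_1 = 80; x_2 = 192; y_2 = 184; r_2 = 68; x_3 = 116; y_3 = 240; r_3 = 64; x1_4 = 276; y1_4 = 116; x0_5 = 236; y0_5 = 160; x1_5 = 284; y1_5 = 296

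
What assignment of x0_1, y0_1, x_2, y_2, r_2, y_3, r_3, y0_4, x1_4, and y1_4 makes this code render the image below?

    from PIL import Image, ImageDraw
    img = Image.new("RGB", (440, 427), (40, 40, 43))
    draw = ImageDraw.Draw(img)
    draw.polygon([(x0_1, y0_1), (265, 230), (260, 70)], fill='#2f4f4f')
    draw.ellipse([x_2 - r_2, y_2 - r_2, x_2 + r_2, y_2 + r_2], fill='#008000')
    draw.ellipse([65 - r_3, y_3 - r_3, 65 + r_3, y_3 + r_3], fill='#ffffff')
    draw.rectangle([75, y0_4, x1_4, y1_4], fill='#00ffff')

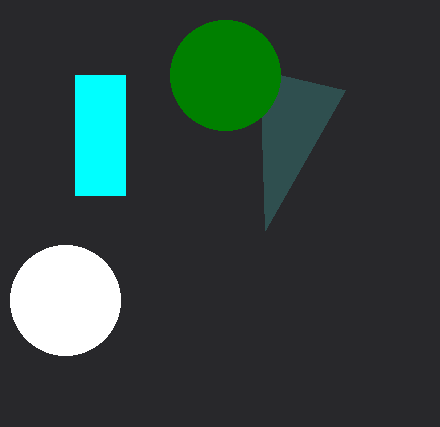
x0_1 = 345
y0_1 = 90
x_2 = 225
y_2 = 75
r_2 = 55
y_3 = 300
r_3 = 55
y0_4 = 75
x1_4 = 125
y1_4 = 195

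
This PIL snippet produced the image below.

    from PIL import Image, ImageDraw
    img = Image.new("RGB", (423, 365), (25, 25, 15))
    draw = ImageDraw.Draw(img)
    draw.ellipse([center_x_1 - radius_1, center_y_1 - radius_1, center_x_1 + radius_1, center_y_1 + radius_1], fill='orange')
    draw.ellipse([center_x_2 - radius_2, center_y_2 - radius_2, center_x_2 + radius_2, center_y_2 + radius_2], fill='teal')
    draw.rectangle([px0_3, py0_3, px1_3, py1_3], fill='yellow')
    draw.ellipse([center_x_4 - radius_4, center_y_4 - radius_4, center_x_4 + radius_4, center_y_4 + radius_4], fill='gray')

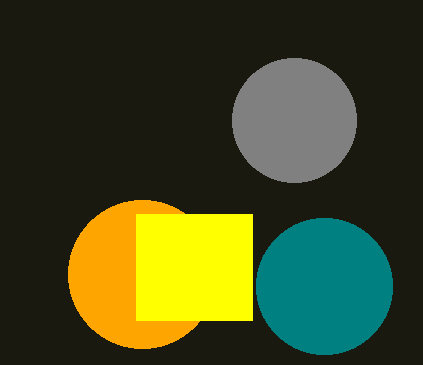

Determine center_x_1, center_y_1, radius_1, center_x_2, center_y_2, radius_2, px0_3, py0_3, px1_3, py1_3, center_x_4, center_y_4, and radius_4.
center_x_1 = 142, center_y_1 = 274, radius_1 = 74, center_x_2 = 324, center_y_2 = 286, radius_2 = 68, px0_3 = 136, py0_3 = 214, px1_3 = 252, py1_3 = 320, center_x_4 = 294, center_y_4 = 120, radius_4 = 62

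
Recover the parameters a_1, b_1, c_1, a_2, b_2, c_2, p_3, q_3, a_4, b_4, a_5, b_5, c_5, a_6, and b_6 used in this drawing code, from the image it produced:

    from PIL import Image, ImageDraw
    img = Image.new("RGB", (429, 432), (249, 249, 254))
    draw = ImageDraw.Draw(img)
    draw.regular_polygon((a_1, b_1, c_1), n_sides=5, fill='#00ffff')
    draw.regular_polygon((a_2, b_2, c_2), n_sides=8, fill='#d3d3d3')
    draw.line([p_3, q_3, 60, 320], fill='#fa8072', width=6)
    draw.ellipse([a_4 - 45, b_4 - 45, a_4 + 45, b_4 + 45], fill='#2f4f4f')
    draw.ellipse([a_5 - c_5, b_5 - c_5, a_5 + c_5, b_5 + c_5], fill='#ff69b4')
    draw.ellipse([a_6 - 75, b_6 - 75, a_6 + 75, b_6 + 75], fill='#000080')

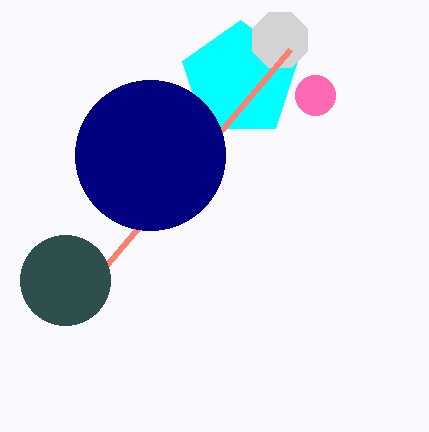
a_1 = 240, b_1 = 80, c_1 = 60, a_2 = 280, b_2 = 40, c_2 = 30, p_3 = 290, q_3 = 50, a_4 = 65, b_4 = 280, a_5 = 315, b_5 = 95, c_5 = 20, a_6 = 150, b_6 = 155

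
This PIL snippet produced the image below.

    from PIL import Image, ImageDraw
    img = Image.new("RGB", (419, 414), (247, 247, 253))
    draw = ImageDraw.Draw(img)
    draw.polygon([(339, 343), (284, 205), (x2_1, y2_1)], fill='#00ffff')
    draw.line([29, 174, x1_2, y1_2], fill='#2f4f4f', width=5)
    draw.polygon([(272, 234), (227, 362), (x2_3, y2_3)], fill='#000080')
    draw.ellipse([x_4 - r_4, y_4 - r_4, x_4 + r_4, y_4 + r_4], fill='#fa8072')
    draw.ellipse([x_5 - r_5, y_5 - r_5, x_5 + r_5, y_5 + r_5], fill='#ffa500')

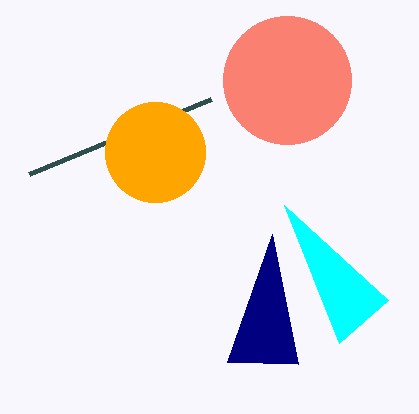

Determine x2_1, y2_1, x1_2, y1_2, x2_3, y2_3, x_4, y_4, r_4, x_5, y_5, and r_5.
x2_1 = 388
y2_1 = 300
x1_2 = 211
y1_2 = 99
x2_3 = 298
y2_3 = 364
x_4 = 287
y_4 = 80
r_4 = 64
x_5 = 155
y_5 = 152
r_5 = 50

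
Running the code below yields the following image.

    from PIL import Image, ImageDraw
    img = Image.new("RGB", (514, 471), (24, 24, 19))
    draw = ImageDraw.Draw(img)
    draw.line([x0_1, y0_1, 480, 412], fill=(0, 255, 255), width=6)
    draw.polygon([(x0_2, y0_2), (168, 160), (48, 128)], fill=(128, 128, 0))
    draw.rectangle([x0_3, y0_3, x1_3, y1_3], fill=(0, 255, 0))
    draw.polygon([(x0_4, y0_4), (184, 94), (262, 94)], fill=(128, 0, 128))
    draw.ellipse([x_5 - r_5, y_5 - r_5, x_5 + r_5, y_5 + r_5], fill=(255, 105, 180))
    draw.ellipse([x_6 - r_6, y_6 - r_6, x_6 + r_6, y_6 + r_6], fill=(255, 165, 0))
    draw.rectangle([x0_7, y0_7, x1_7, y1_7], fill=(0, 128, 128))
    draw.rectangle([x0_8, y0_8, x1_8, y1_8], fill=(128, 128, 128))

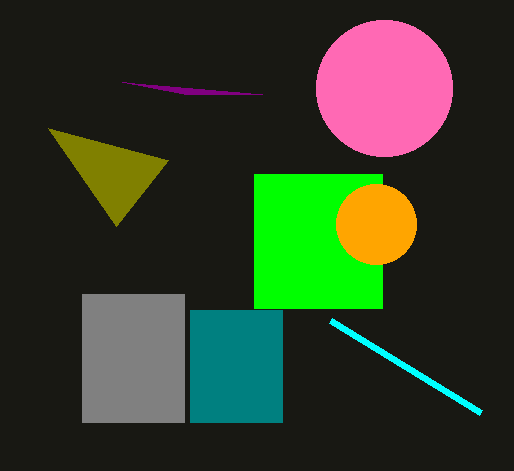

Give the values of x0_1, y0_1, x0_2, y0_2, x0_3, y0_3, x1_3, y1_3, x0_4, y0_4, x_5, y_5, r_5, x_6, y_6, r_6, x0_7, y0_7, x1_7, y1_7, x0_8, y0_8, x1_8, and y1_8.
x0_1 = 330
y0_1 = 320
x0_2 = 116
y0_2 = 226
x0_3 = 254
y0_3 = 174
x1_3 = 382
y1_3 = 308
x0_4 = 122
y0_4 = 82
x_5 = 384
y_5 = 88
r_5 = 68
x_6 = 376
y_6 = 224
r_6 = 40
x0_7 = 190
y0_7 = 310
x1_7 = 282
y1_7 = 422
x0_8 = 82
y0_8 = 294
x1_8 = 184
y1_8 = 422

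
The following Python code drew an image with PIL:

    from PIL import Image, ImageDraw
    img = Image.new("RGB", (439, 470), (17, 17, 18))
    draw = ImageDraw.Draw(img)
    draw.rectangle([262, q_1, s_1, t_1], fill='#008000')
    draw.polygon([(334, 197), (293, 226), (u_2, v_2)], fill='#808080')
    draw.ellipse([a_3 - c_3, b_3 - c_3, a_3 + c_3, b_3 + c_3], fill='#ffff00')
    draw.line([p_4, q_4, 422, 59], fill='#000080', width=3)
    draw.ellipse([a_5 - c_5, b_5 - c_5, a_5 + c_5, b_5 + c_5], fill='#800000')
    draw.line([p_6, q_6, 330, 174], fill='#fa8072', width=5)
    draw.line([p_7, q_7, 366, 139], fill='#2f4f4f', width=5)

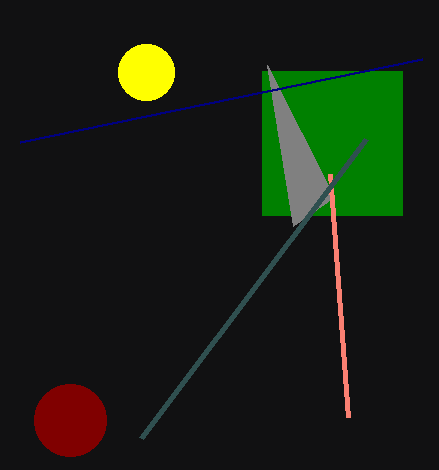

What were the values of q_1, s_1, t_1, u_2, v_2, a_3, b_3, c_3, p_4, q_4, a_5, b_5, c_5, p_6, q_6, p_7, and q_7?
q_1 = 71; s_1 = 402; t_1 = 215; u_2 = 267; v_2 = 65; a_3 = 146; b_3 = 72; c_3 = 28; p_4 = 20; q_4 = 142; a_5 = 70; b_5 = 420; c_5 = 36; p_6 = 348; q_6 = 417; p_7 = 141; q_7 = 438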